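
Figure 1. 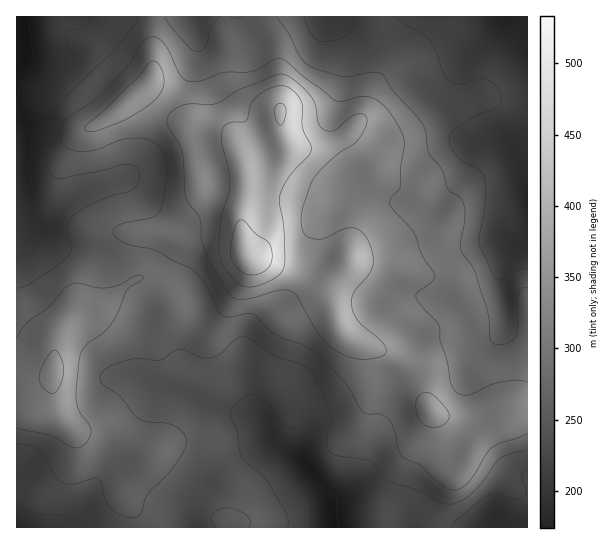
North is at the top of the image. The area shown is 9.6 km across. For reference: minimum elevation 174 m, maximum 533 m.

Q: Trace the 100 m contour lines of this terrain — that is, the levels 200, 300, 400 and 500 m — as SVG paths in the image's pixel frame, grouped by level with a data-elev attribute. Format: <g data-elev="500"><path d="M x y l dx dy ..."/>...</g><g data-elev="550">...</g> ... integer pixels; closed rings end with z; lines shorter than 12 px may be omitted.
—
<g data-elev="200"><path d="M312 527l-1-24-6-18 1-3 19 8 10 7 2 5 0 15 3 10"/><path d="M527 239l-9-32-1-10 1-9 7-14 2-12"/><path d="M527 60l-7-6-11-17-19-10-6-10"/><path d="M31 17l-1 16 4 29-3 8-12 20-2 24"/></g><g data-elev="300"><path d="M248 527l3-5-4-6-9-6-11-2-8 1-6 5-1 7 4 6"/><path d="M17 443l16 4 8 4 5 7 9 19 7 5 12 2 19-6 5 1 3 4 5 19 5 7 7 5 8 3 7 1 5-1 3-4 7-19 19-19 14-20 5-9 0-8-5-8-8-5-8-2-19-1-8-4-19-22-17-12-2-6 2-5 9-7 19-6 11-2 20 2 12-9 6-2 7 1 15 7 12 0 9-4 13-14 8-2 7 2 27 17 26 10 11 9 5 10 12 29 0 8-5 20 1 6 4 5 7 3 32 5 5 4 8 11 6 5 30 10 23 12 11 1 12-5 15-14 19-26 8-4 20-5"/><path d="M527 287l-6 2-4 6 1 32-2 10-5 4-6 3-7 1-5-2-3-5-3-27-12-38-14-24-1-7 5-24-2-15-4-6-10-7-7-20-13-16-3-23-5-9-27-31-9-14-4-4-10-1-28 5-26-8-10-5-8-8-10-22-12-17"/><path d="M139 17l-6 10-19 23-43 41-12 14-10 20-3 22 2 22 3 6 4 3 8 0 66-14 6 2 4 4 0 7-1 6-7 8-26 7-22 11-9 6-5 6-2 6 0 7 4 13-2 8-16 14-23 15-13 4"/><path d="M220 17l-8 9-7 21-7 4-5-1-4-3-18-20-6-10"/><path d="M243 17l-6 1-7-1"/></g><g data-elev="400"><path d="M432 427l7 0 6-3 4-5 0-5-4-7-10-10-5-4-5-1-6 3-2 4-1 12 6 12z"/><path d="M49 393l4 1 4-3 6-16-1-15-3-6-4-4-4 2-4 5-8 18 2 10z"/><path d="M361 359l20-2 4-3 1-3-1-5-4-5-23-20-6-15 0-7 2-6 14-18 4-8 1-10-4-14-7-11-9-4-10 1-20 10-13-1-4-2-3-4-2-14 2-12 11-28 21-22 23-16 8-14 1-5-1-5-4-2-5 0-8 4-14 12-5 1-5-1-7-7-2-17-6-11-17-16-7-4-5-1-7 1-36 15-21 13-8 2-22-1-14 6-5 5-1 7 2 7 10 16 3 8 4 45 3 7 10 12 2 6 0 16 3 8 9 22 16 24 5 5 8 1 12-1 24-8 13 1 6 6 19 33 11 13 16 12z"/><path d="M87 131l11-1 25-9 19-11 12-9 7-8 3-10-1-10-5-10-4-2-4 1-13 17-32 31-18 15-2 4z"/></g><g data-elev="500"><path d="M246 274l11 1 9-5 5-8 1-9-4-11-13-9-10-12-4-1-4 2-2 5-4 18-1 9 6 12z"/><path d="M279 125l3 0 1-2 3-10-1-7-4-3-4 2-3 5 1 8z"/></g>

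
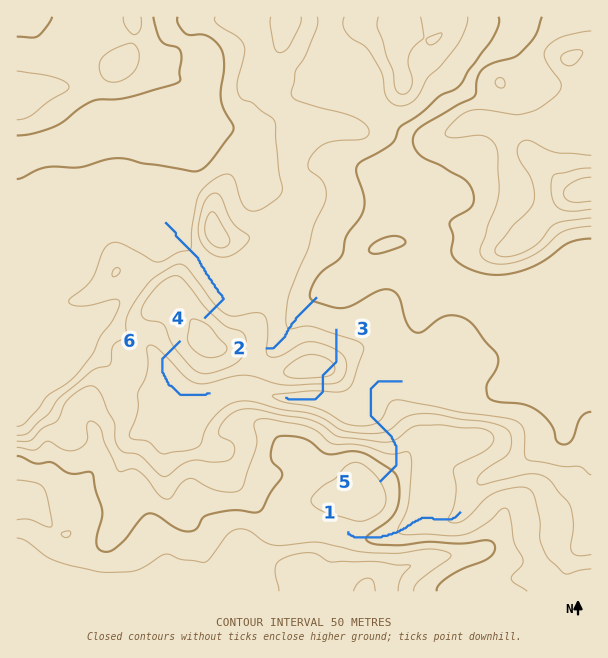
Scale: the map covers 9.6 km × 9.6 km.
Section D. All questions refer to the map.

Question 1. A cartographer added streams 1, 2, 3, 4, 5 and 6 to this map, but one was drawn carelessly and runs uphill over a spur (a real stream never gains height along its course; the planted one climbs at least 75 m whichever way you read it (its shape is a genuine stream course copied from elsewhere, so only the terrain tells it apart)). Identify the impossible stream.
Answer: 3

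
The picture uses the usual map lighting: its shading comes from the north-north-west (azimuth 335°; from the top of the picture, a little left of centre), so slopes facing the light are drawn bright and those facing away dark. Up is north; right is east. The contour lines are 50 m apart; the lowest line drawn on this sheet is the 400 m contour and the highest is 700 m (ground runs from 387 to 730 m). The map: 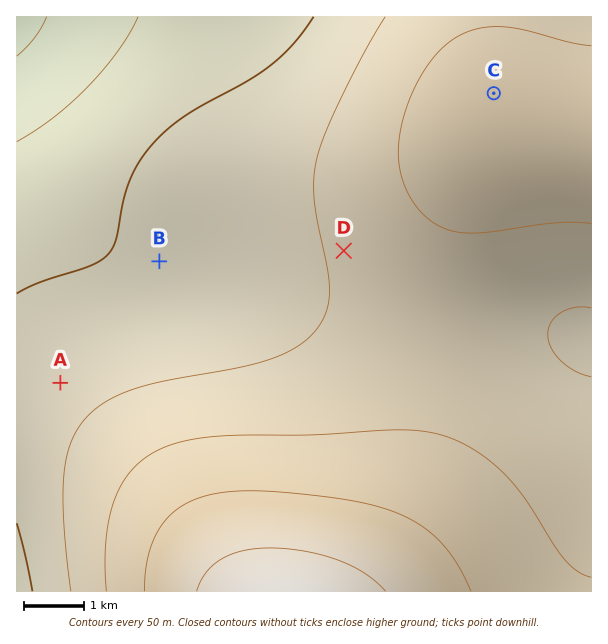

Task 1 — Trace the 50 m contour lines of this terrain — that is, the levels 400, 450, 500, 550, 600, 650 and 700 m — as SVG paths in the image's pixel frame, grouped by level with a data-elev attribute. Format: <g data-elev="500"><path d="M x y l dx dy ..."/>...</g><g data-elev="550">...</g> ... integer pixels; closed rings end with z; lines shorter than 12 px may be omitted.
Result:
<g data-elev="400"><path d="M47 17l-12 21-18 18"/></g><g data-elev="450"><path d="M138 17l-8 16-12 18-31 36-34 31-36 24"/></g><g data-elev="500"><path d="M17 523l9 34 6 34"/><path d="M314 17l-20 26-22 21-24 17-63 35-18 13-15 16-12 16-10 18-6 21-8 40-4 9-6 8-16 9-49 16-24 12"/></g><g data-elev="550"><path d="M591 377l-16-6-14-10-10-13-3-13 3-12 10-11 15-5 15 1"/><path d="M385 17l-21 36-25 49-15 35-8 25-2 20 0 21 13 64 2 20-1 18-6 16-7 11-10 9-11 7-15 8-34 10-78 14-30 8-30 13-20 16-10 12-6 14-5 15-2 18 0 48 7 67"/></g><g data-elev="600"><path d="M591 577l-13-6-12-10-11-14-36-56-16-18-18-16-21-13-23-9-22-4-27-1-78 5-72 0-30 2-33 5-26 11-13 9-11 11-9 14-7 16-5 19-2 21-1 24 1 24"/><path d="M591 46l-18-3-46-12-23-4-24 1-21 8-12 8-10 10-11 13-9 15-13 35-4 18-2 17 3 24 10 23 15 18 9 7 11 5 13 3 17 1 78-10 19-1 18 1"/></g><g data-elev="650"><path d="M471 591l-13-26-15-20-18-17-21-12-26-9-33-7-54-7-40-2-26 1-22 5-18 7-14 11-12 14-8 17-5 21-1 24"/></g><g data-elev="700"><path d="M386 591l-21-18-26-12-33-10-36-3-27 3-21 8-15 13-6 9-4 10"/></g>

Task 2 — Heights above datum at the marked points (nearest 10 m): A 530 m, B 500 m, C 630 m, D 560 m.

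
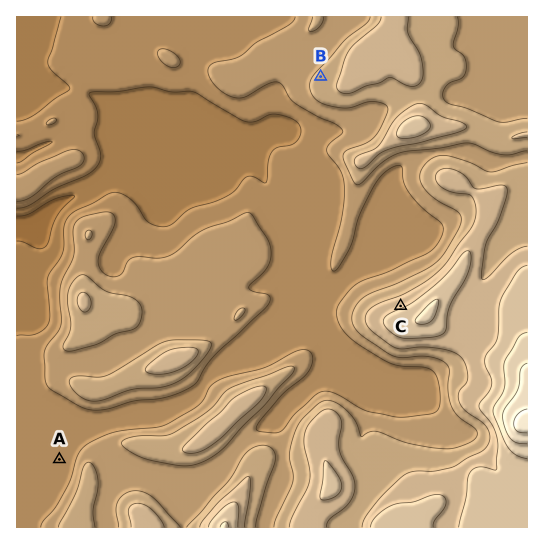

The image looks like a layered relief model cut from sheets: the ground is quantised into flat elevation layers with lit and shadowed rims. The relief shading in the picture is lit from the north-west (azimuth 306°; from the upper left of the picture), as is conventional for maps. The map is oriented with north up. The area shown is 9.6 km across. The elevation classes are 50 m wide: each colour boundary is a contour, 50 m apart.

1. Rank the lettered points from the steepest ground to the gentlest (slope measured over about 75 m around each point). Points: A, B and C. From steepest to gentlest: C B A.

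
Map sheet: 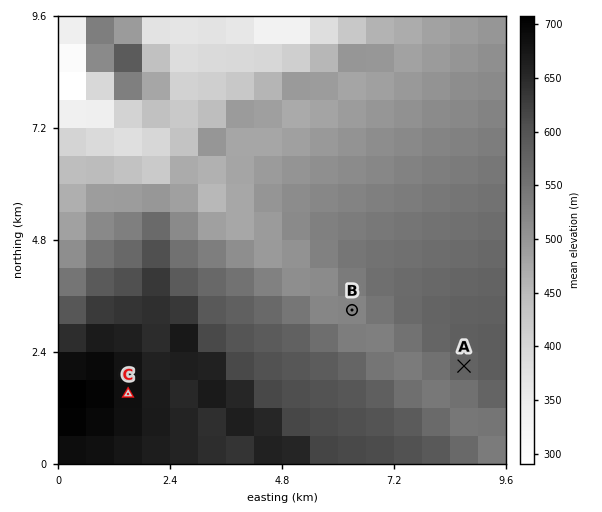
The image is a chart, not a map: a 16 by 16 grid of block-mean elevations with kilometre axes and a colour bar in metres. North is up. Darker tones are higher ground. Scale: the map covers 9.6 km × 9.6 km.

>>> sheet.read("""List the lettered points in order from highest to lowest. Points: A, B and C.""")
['C', 'A', 'B']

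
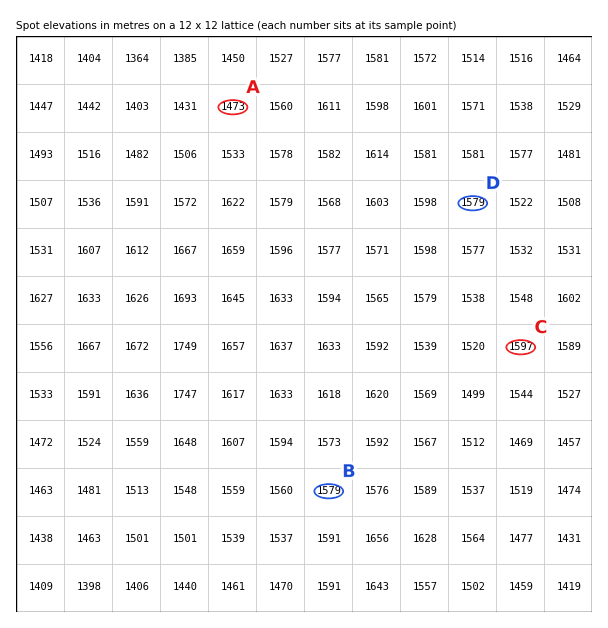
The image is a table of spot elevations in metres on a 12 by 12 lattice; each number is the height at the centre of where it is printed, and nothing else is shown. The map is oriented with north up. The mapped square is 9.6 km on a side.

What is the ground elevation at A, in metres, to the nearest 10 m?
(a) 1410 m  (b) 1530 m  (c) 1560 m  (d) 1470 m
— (d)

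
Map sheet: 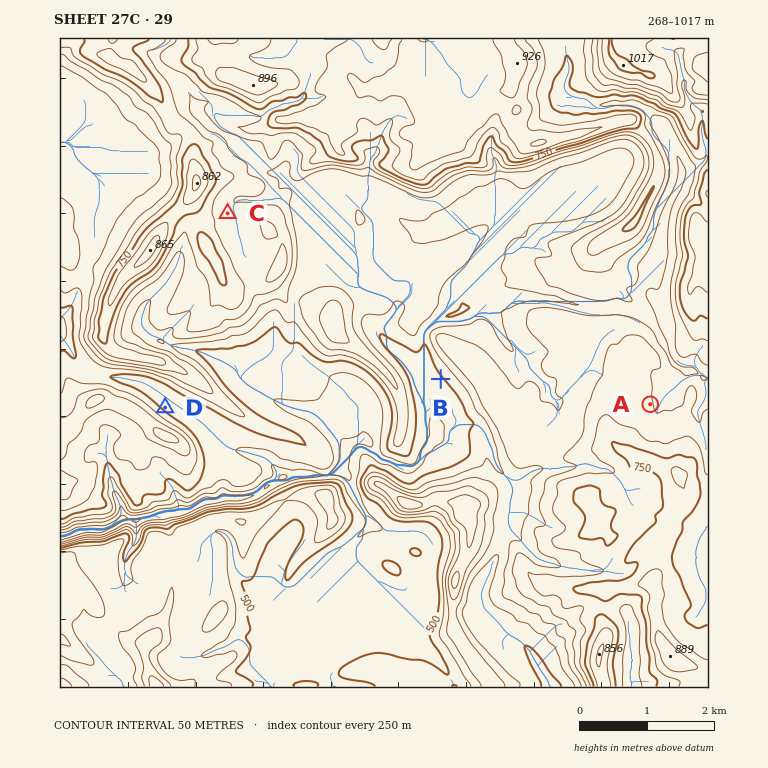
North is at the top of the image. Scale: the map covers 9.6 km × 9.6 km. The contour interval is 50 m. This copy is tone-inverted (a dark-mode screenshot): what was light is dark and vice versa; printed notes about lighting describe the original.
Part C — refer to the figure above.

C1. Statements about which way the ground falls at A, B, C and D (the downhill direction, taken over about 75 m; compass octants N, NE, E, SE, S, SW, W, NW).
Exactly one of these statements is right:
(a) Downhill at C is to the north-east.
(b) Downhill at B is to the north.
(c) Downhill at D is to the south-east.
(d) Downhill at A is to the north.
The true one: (a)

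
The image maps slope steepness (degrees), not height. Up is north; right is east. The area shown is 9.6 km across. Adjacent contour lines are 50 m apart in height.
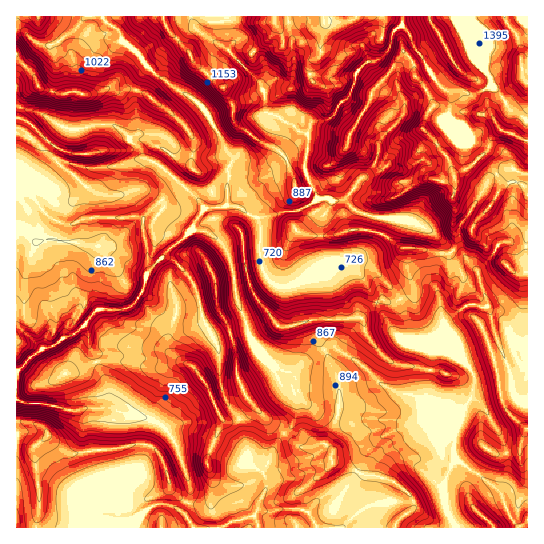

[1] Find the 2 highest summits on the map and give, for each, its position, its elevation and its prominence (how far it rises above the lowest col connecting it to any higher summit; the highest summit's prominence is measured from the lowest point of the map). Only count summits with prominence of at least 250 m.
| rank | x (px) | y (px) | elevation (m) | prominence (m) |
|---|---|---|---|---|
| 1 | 38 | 86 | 1341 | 523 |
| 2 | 202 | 379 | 1128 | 282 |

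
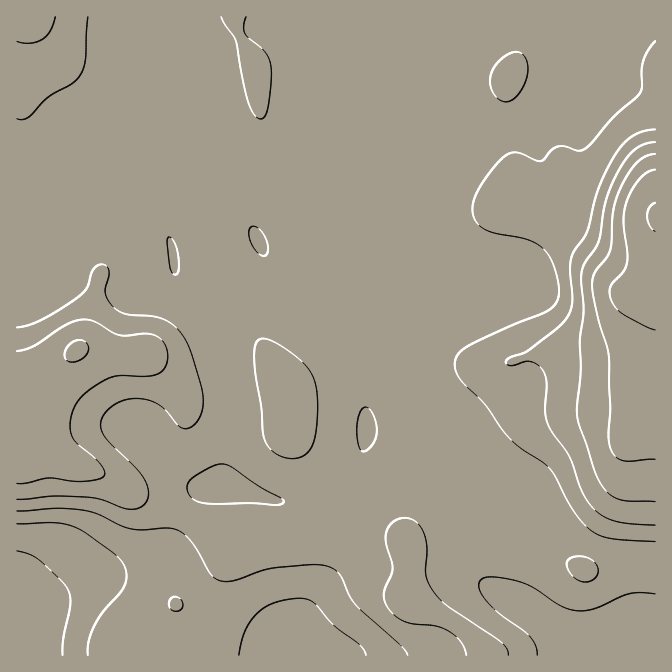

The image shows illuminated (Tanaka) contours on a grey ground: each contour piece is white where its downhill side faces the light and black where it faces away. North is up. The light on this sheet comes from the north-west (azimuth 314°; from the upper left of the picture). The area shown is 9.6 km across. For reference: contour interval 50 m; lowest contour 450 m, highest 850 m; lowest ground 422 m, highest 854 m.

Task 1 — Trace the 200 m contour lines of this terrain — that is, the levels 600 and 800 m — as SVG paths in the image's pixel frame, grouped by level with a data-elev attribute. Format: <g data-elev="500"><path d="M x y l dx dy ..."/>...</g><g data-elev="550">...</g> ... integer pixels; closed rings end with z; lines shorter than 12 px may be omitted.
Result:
<g data-elev="600"><path d="M508 655l-1-7-6-6-51-34-13-12-7-9-4-10 1-32-5-16-5-7-7-3-6-1-8 2-7 7-3 8 0 9 7 24-9 24 0 6 2 7 8 10 11 7 32 4 13 6 11 10 5 13"/><path d="M583 582l7-1 6-4 2-5-1-7-5-5-7-3-8-1-7 2-3 6 1 6 7 8z"/><path d="M17 499l37-3 31 1 17 3 25 9 7 0 6-2 5-3 3-6 1-6-3-9-8-13-28-27-6-8-3-10 2-10 7-7 10-6 12-3 12 0 16 6 7 7 12 14 8 3 7-4 5-6 3-9 1-10-2-13-9-32-5-12-6-9-9-10-10-5-10-3-25-2-12-6-6-6-4-9 1-6 3-14-1-5-3-3-5-1-6 4-7 20-13 12-34 20-12 5-11 2"/><path d="M290 458l8 0 6-3 6-5 4-8 4-29-2-28-6-14-11-12-22-16-9-3-6-1-4 1-2 3-2 15 2 19 5 30 3 30 3 8 6 7 9 5z"/><path d="M17 119l7 0 4-2 19-19 25-14 7-7 4-9 2-8 3-43"/><path d="M500 100l7 2 7-3 6-7 5-9 3-10 0-8-3-8-5-4-6-1-9 4-8 8-5 8-2 6 1 9 4 8z"/><path d="M655 41l-7 9-5 10-1 10 0 17-2 6-26 24-27 30-8 4-14-5-8 1-6 3-7 10-4 1-20-8-10 0-12 9-17 23-5 10-3 10 0 8 3 9 5 5 7 4 37 8 17 8 7 8 5 10 4 18 1 12-4 9-8 7-42 17-41 20-7 8-2 9 2 8 4 7 23 23 24 34 11 10 23 15 8 7 23 41 16 18 8 6 12 4 46 4"/><path d="M221 17l15 25 8 42 6 23 5 9 3 2 4 1 4-4 2-10 3-25 0-15-6-13-20-19-1-6 2-10"/></g><g data-elev="800"><path d="M655 170l-7 2-8 6-7 10-6 12-4 20 4 32 0 11-4 9-11 12-2 8 2 10 8 10 24 13 11 5"/></g>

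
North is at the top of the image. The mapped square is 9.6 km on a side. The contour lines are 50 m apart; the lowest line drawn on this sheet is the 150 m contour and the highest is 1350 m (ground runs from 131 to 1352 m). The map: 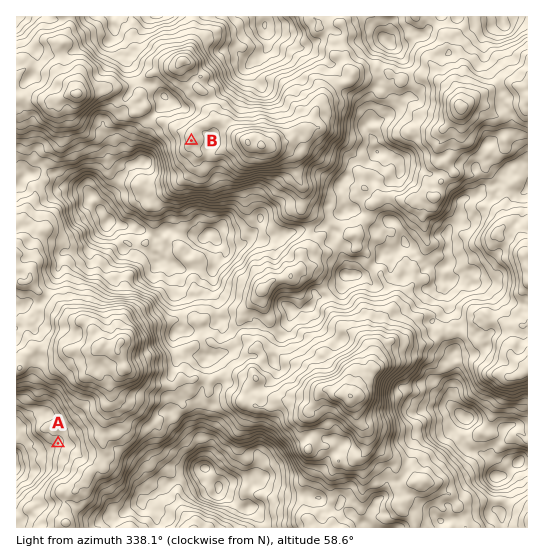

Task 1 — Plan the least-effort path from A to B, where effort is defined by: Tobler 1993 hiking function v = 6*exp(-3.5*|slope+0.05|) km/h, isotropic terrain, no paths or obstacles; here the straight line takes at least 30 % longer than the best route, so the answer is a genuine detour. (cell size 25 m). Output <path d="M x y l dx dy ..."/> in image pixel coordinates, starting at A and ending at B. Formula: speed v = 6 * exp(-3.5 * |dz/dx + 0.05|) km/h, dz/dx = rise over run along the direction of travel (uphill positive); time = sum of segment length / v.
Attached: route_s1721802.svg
<path d="M58 443l4-9 0-8 1-3 0-12-2-5 0-7-3-5-3-3-2-1-10-9-4-8 0-2-1-2 0-15 4-8 1-1 7-15 0-3-3-5 0-3-2-5 0-7 4-8 0-2-6-11 0-16 4-8 0-21 2-3 4-4 2-5 0-11-2-5-2-2-10-5-2-3 0-20 7-13 35-17 6-7 11-5 4-8 1-2 8-4 24 0 6 3 4 0 6-4 14 0 2 1 3 3 5 3 4 0 3 1 1 3 3 2 3 2 2 0"/>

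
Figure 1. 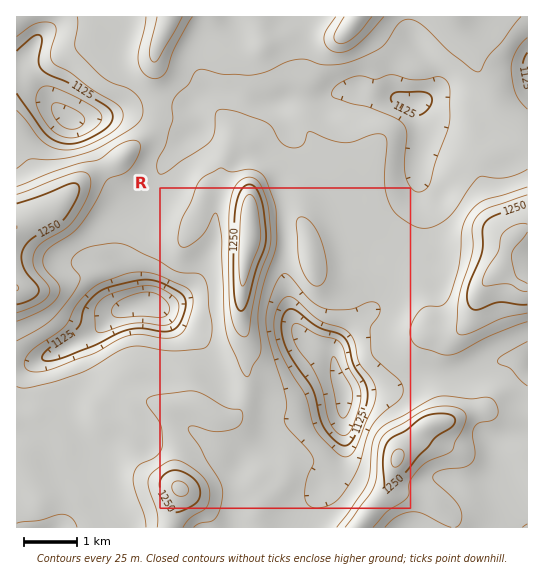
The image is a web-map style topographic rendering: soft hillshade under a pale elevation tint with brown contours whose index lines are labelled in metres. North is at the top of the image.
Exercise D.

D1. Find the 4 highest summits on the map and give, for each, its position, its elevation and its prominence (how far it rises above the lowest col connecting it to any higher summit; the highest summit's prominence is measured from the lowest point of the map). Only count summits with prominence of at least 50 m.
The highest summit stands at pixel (250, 235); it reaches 1295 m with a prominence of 238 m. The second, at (498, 270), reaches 1284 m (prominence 107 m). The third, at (181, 489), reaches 1281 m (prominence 85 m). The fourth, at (397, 458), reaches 1280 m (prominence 99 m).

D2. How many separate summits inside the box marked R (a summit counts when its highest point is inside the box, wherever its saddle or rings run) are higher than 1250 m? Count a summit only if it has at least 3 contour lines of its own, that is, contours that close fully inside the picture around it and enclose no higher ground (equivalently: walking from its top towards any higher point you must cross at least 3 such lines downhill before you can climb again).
1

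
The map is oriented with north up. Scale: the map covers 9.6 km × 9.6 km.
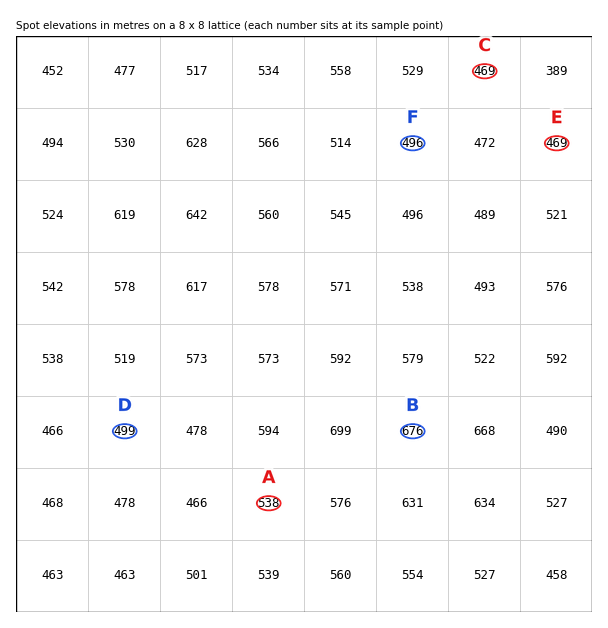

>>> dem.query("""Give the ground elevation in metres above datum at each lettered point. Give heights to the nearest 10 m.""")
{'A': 540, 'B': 680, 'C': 470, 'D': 500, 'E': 470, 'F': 500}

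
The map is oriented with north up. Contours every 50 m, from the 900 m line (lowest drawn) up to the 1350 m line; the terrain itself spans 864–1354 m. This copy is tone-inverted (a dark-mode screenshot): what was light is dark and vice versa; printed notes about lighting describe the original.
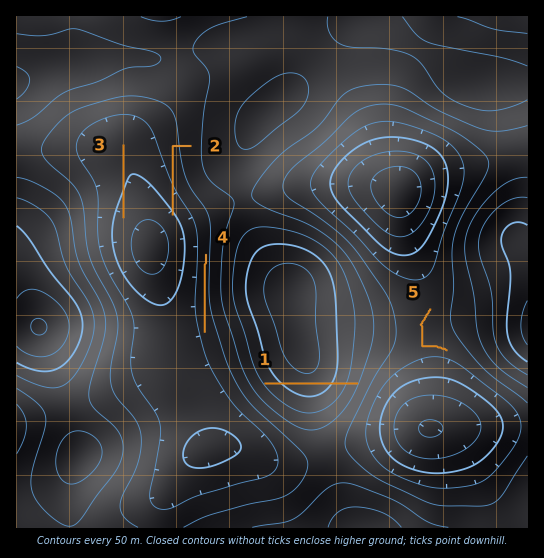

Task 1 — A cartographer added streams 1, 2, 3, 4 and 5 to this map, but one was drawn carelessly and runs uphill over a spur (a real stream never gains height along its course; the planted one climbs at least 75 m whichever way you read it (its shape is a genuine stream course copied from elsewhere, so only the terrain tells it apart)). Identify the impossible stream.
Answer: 1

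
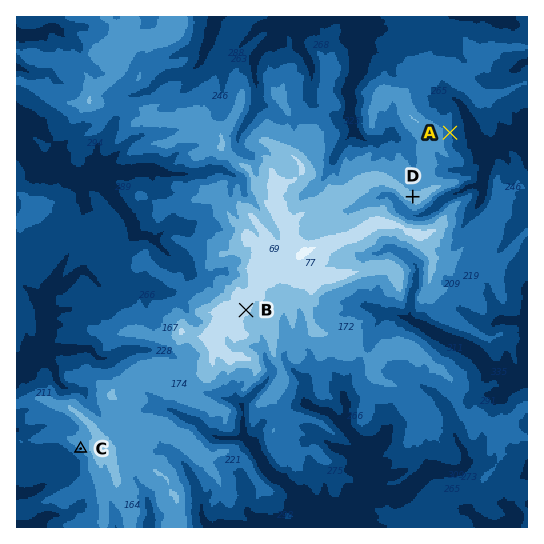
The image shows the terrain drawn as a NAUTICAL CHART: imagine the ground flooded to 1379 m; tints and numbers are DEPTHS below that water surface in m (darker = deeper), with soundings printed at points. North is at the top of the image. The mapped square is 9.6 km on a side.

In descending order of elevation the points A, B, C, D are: B D C A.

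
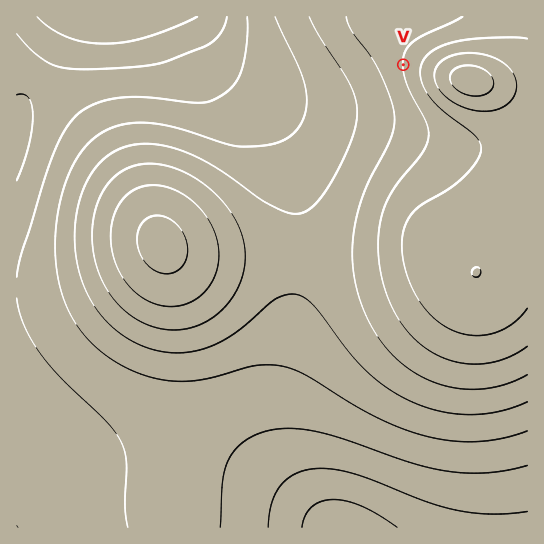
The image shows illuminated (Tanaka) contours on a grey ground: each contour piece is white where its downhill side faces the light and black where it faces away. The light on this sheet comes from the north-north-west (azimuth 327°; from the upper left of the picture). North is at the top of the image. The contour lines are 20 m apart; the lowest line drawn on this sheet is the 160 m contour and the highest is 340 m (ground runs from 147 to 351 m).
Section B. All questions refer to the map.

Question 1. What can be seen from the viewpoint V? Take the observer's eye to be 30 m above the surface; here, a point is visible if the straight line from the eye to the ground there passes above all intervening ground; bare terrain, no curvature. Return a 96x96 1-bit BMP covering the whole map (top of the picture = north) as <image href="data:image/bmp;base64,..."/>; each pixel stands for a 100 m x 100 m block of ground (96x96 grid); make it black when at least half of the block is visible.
<image width="96" height="96" href="data:image/bmp;base64,Qk2+BAAAAAAAAD4AAAAoAAAAYAAAAGAAAAABAAEAAAAAAIAEAAATCwAAEwsAAAIAAAAAAAAA////AAAAAAAAAP////wAAAAAAAAAAH////wAAAAAAAAAAD////wAAAAAAAAAAB////wAAAAAAAAAAB////wAAAAAAAAAAA////gAAAAAAAAAAAf///gAAAAAAAAAAAP///gAAAAAAAAAAAH///gAAAAAAAAAAAD///gAAAAAAAAAAAB///gAAAAAAAAAAAA///gAAAAAAAAAAAAf//gAAAAAAAAAAAAP//gAAAAAAAAAAAAH//gAAAAAAAAAAAAB//AAAAAAAAAAAAAA//AAAAAAAAAAAAAAf/AAAAAAAAAAAAAAH/AAAAAAAAAAAAAAD+AAAAAAAAAAAAAAB+AAAAAAAAAAAAAAAcAAAAAAAAAAAAAAAAAAAAAAAAAAAAAAAAAAAAAAAAAAAAAAAAAAAAAAAAAAAAAAAAAAAAAAAAAAAAAAAAAAAAAAAAAAAAAAAAAAAAAAAAAAAAAAAAAAAAAAAAAAAAAAAAAAAAAAAAAAAAAAAAAAAAAAAAAAAAAAAAAAAAAAAAAAAAAAAAAAAAAAAAAAAAAAAAAAAAAAAAAAAAAAAAAAAAAAAAAAAAAAAAAAAAAAAAAAAAAAAA8AAAAAAAAAAAAAAD/wAAAAAAAAAAAAAP/8AAAAAAAAAAAAAf/+AAAAAAAAAAAAA///gAAAAAAAAAAAB///wAAAAAAAAAAAD///4AAAAAAAAAAAH///8AAAAAAAAAAAP///+AAAAAAAAAAAf////AAAAAAAAAAA/////gAAAAAAAAAB/////wAAAAAAAAAD/////wAAeAAAAAAH/////4AD/gAAAAAH/////8AP/wAAAAAP//////A//4AAAAAf/////////8AAAAAf/////////+AAAAA//////////+AAAAA///////////AAAAB///////////AAAAD///////////gAAAD///////////gAAAH///////////gAAAH///////////gAAAP///////////wAAAP///////////wAAAf///////////wAAAf///////////wAAA////////////wAAA////////////gAAB////////////AAAB///////////+AAAD///////////8AAAD///////////4AAAH///////////gAAAH///////////AAAAP//////////+AAAAf//////////8AAAA///////////wAAAD///////////gAAAP///////////AACA////////////AADB////////////AADn////////////AAD/////////////gAD/////////////wAD/////////////4AD/////////////4AD/////////////4AD/////////////4AD/////////////4AD/////////////wAD/////////////wAD/////////////gAD/////////////wAD/////+B//////4AD/////4A///////AD/////wA///////8D/////gAf///////w="/>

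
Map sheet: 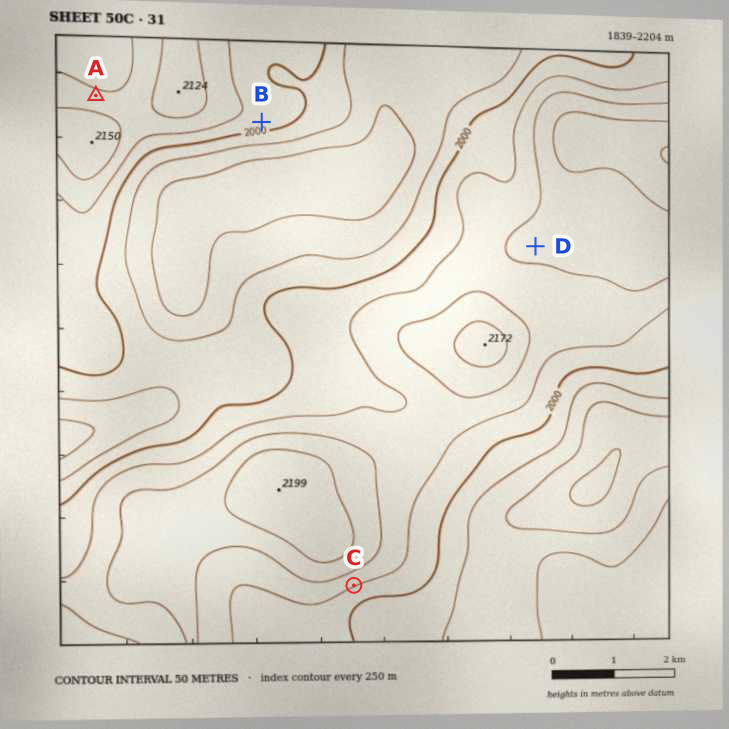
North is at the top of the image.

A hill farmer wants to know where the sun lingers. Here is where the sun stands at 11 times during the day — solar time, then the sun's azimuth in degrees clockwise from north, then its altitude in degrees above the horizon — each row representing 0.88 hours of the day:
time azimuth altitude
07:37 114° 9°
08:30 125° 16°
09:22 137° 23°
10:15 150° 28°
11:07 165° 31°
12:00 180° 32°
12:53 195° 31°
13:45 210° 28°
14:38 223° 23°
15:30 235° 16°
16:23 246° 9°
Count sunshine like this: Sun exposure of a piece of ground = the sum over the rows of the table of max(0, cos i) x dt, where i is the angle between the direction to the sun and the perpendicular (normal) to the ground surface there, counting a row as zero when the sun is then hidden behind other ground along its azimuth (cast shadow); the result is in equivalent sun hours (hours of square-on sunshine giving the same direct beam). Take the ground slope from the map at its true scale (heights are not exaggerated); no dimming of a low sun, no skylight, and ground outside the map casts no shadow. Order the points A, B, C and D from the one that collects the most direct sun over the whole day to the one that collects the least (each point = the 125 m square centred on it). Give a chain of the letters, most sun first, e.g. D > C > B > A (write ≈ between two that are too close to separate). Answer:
C > B > D > A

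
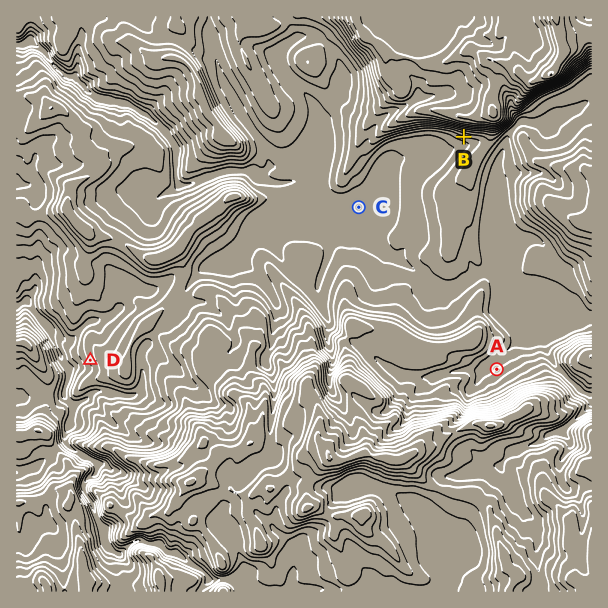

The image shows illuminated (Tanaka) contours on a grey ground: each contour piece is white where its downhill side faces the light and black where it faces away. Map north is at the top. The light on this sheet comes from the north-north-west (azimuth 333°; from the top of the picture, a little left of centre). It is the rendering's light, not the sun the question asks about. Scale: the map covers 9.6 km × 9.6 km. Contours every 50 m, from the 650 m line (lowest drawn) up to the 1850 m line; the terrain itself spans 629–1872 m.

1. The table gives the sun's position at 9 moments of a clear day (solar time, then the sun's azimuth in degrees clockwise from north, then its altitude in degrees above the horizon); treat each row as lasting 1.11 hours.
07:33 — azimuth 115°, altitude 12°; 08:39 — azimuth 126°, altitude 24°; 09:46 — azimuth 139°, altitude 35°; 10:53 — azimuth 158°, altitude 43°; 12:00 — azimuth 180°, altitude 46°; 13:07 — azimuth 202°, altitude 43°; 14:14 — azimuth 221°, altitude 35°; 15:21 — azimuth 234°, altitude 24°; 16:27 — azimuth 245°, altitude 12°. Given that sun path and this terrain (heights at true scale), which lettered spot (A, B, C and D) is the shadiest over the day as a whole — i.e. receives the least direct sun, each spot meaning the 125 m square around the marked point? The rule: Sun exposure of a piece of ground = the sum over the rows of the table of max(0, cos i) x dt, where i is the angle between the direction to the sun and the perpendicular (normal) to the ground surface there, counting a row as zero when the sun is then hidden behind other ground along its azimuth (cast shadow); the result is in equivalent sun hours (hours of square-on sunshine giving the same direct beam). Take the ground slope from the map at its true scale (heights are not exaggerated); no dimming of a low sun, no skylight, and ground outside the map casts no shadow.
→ A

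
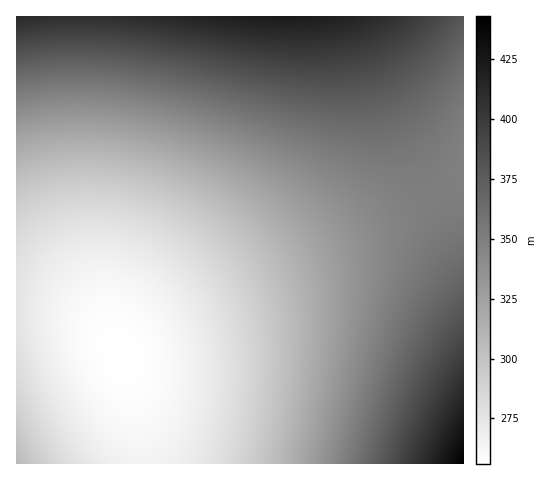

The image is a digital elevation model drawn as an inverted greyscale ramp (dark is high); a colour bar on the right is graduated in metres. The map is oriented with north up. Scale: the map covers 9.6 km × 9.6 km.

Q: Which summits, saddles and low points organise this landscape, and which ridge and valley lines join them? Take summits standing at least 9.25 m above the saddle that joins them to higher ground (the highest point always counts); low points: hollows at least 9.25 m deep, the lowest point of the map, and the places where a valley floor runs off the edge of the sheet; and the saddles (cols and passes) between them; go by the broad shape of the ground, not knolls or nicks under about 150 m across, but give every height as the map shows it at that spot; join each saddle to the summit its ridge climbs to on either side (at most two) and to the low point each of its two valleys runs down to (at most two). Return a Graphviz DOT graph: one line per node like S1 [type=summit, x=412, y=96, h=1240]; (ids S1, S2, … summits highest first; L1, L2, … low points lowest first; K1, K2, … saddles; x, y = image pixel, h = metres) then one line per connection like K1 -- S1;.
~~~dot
graph terrain {
  S1 [type=summit, x=463, y=463, h=443];
  S2 [type=summit, x=278, y=17, h=423];
  S3 [type=summit, x=17, y=463, h=307];
  L1 [type=low, x=120, y=354, h=256];
  K1 [type=saddle, x=433, y=193, h=350];
  K2 [type=saddle, x=17, y=305, h=276];
  K1 -- S1;
  K1 -- S2;
  K1 -- L1;
  K2 -- S2;
  K2 -- S3;
  K2 -- L1;
}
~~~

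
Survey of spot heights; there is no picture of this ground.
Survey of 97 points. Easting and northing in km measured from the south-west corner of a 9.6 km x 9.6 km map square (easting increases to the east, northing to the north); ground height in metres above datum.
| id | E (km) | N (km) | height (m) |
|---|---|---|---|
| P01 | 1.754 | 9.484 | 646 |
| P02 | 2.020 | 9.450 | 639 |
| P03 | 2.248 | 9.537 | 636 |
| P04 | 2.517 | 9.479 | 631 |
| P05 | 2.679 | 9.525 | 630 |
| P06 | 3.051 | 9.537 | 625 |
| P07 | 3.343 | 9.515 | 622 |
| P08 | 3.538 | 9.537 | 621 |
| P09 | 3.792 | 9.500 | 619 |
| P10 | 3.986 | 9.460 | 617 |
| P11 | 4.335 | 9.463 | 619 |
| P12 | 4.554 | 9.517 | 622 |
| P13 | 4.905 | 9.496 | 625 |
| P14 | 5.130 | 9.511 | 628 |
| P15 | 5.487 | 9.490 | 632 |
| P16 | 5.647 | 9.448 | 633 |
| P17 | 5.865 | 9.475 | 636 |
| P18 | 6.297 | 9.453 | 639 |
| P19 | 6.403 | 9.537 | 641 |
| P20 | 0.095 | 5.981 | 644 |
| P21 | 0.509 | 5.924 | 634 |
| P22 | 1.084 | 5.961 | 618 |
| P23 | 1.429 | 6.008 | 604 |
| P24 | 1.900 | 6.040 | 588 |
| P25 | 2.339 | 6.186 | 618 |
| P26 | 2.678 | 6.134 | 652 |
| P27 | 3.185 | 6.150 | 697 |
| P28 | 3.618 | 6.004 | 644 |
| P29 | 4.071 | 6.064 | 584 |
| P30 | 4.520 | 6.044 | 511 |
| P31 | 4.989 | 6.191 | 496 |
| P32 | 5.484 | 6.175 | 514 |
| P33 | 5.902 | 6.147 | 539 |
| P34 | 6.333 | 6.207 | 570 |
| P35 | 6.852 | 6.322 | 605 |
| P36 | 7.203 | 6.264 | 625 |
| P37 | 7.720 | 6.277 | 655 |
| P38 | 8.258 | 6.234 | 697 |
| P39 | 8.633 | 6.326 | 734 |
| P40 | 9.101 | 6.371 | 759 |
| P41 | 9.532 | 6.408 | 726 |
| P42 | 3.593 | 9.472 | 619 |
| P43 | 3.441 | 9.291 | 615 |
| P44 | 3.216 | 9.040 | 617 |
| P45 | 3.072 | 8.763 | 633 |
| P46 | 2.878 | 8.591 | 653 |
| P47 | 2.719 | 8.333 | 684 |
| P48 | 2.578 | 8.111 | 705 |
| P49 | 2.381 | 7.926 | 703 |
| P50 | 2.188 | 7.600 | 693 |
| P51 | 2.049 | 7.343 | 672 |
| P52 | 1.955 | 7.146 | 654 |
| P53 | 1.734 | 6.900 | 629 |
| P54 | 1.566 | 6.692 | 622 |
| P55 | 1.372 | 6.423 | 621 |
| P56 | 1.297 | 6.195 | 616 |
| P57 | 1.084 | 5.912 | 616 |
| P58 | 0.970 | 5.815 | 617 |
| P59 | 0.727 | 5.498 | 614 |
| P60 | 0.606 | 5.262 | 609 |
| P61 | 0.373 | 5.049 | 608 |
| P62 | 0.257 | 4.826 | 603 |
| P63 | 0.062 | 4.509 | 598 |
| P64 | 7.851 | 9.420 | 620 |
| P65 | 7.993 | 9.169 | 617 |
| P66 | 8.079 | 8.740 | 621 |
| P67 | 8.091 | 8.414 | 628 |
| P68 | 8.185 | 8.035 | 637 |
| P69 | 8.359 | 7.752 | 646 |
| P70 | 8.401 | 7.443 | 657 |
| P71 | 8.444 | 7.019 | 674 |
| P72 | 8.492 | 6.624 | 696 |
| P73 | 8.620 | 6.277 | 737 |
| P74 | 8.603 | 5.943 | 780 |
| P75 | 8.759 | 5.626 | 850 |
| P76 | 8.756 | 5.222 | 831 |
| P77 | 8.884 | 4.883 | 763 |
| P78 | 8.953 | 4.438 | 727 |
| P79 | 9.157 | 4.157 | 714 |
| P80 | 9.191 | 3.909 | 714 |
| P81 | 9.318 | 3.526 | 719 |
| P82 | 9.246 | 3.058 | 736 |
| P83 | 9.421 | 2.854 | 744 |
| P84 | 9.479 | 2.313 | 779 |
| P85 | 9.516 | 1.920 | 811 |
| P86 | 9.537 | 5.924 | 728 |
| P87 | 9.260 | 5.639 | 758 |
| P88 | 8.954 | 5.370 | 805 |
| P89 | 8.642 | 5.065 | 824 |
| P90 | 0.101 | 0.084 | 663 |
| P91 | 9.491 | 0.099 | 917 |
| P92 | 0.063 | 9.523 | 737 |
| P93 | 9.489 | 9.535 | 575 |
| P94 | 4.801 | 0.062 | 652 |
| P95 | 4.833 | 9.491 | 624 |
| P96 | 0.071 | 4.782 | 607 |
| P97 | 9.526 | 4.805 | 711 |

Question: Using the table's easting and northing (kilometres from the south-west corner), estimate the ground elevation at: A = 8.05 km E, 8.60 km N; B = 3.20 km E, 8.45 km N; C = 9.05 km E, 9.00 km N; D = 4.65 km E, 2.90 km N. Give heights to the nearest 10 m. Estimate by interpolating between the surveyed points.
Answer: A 620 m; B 660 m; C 590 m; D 550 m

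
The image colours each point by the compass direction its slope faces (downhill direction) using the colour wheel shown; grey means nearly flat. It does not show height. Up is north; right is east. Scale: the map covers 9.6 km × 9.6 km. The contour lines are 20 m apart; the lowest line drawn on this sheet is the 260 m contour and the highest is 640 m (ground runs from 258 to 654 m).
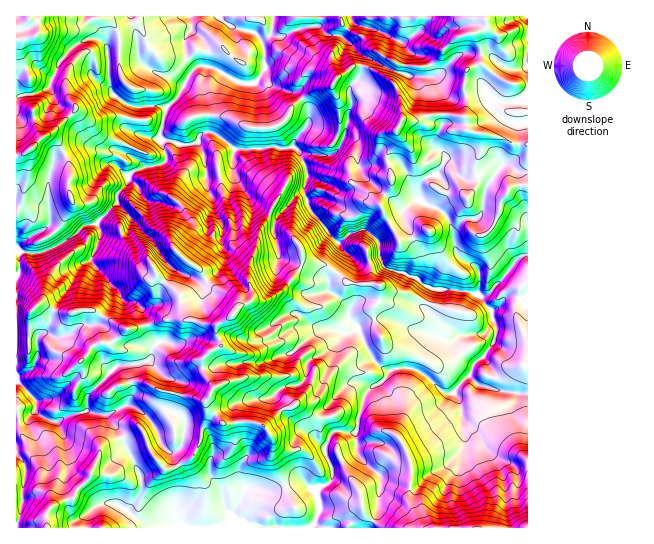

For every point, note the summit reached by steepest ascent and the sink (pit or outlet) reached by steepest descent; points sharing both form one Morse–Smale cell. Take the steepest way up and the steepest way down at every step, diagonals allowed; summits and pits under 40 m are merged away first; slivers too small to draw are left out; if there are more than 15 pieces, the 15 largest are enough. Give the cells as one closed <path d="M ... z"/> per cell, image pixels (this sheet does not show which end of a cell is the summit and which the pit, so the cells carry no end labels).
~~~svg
<path d="M211 132l-9 1-5 10-10 2-25-5-1 5 6 14-8 6-14 2-16 8-2 10-10 9 0 8-20 22-12 1-10 10-28 16-8 2-20 0 1 14-4 8 0 106 20 20 0 10 15 10 8 0 8-5 19-5 20 4 3 3 10 12 22 48-1 19-12 14 9 8 13 6 19 0 5 3 136 0 9-15-3-23 3-3 7-2 6-6 0-12-7-13 0-8 6-12 4-3 21 0 9-37 9-9 5-1 10-13-7-3-9-9-17-33-7-7 0-10-4-6-17-13 1-9 15-19 3-8-35-41-8-22-9 5-16 17-21-8-10-8-13-22 0-25-10-10z"/><path d="M485 16l-134 0 1 7-10 13-15-1-8-8-13 0-25 10-11-2-9 6 3 5 1 21-2 7 5 8 17 9 12 1 11 15 1 12-2 7 8 2 26 14-2 7-8 6-31-2 7 16-3 24 4 13 20 27 11 10 11-10 15-4 12 10 3 19 6 10 29 9 7 7 11 5 21 0 25 7 8-1 14-14 16-22 11-5 0-109-14-1-17-8-19-3-13-4 0-54 4-7 12-5 0-14-6-16 12-6z"/><path d="M365 229l-15 4-11 10 8 14-18 24-1 9 14 10 7 9 0 10 7 7 17 33 16 14-10 11-5 1-9 9-9 37-21 0-4 3-6 12 0 8 7 13 0 12-6 6-7 2-3 3 3 23-8 14 216 1 1-273-9 2-18 24-16 15-31-7-21 0-11-5-7-7-29-9-6-10-3-19z"/><path d="M350 16l-263 0 0 2 13 15 1 6 6 7 2 39 3 8 17 12 14 2 0 27 4 3-6 4-6 17 8 9 16-2 8-6-6-14 1-5 25 5 10-2 5-10 13 0 20 17-2 21 15 26 10 8 21 8 16-17 9-6 3-21-7-16 31 2 8-6 2-7-26-14-8-2 2-7-1-12-11-15-12-1-17-9-5-8 2-7-1-21-3-5 9-6 11 2 25-10 13 0 8 8 15 1 10-13z"/><path d="M98 39l-13 1-15 9-11 14-10 25-16 7-17 2 0 153 3 2 20 1 8-2 28-16 10-10 12-1 20-22 0-8 10-9 1-10 16-8-9-9 6-17 6-4-4-3 0-27-14-2-17-12-3-8-2-39z"/><path d="M35 409l-5 6-12 0-2 2 0 37 7 7 2 6-2 35-3 15-4 6 1 5 156-1-4-2-19 0-13-6-9-8 12-14 1-19-22-48-13-15-20-4-19 5-8 5-8 0-10-5z"/><path d="M527 16l-41 0 1 11-12 6 6 16 0 14-12 5-4 7-1 15 3 7 0 12-3 8 3 14 30 5 17 8 14-1z"/><path d="M86 16l-70 1 1 79 16-1 16-7 10-25 12-15 18-9 12 0-1-6z"/><path d="M17 381l-1 34 14 0 6-6 0-8z"/><path d="M17 455l0 68 4-13 2-24 2-9-1-14z"/>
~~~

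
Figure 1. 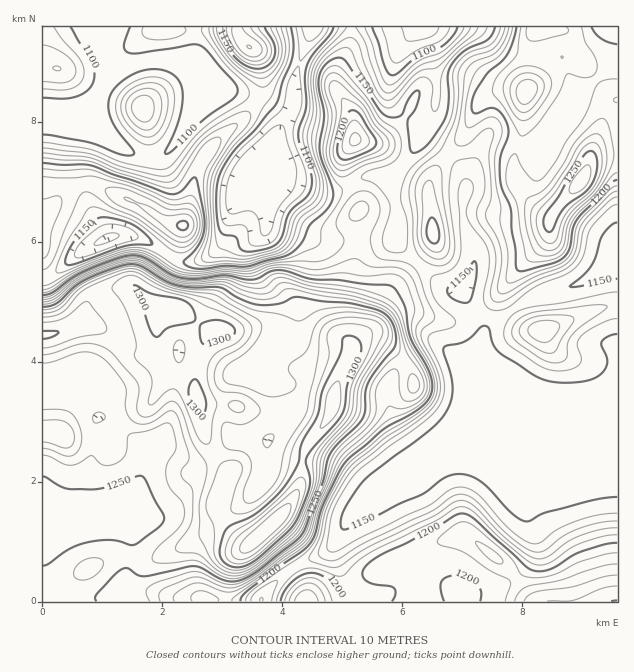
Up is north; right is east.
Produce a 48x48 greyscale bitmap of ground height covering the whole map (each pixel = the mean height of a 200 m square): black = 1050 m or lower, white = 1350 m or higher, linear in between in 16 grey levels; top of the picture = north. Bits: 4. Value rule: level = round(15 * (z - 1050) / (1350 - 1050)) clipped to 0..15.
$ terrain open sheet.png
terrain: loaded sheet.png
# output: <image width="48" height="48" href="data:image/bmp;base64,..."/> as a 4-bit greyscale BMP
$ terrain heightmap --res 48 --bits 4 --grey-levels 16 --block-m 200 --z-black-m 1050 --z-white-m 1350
<image width="48" height="48" href="data:image/bmp;base64,Qk32BAAAAAAAAHYAAAAoAAAAMAAAADAAAAABAAQAAAAAAIAEAAATCwAAEwsAABAAAAAAAAAAAAAAABEREQAiIiIAMzMzAERERABVVVUAZmZmAHd3dwCIiIgAmZmZAKqqqgC7u7sAzMzMAN3d3QDu7u4A////AKqqqqqpmIiIh2eJmId3eIiHd3iImZmaqqqqqqqpmZmamHd4iHd3iIiHd4iIiZmZmaqruqqqqpq7y5d3d3d4iIiIiIiIiIiJmaqquqqru7vN3bmHZmZ3iIiIiIiId3eIiKqqqqqqu7vN7tyodlZnd4iIiIiHZmd3iKqqqqqqq7zN7u3KhlVWZ3eIiIhmVWZnd6qqqqqqqrzM3e7bllVVVmd4iHZlVVVmZqqqqqqqqrzMzN7sp1VVVVZnd3ZVVVVVVaqqqqqqqrzMy83tuGVVVVVWZmVVVVVVVaqqqqqqq7zMy7zdyXVVVVVVZVVVVVVVVaqqqqqqu7vMy7vNyoZVVVVVVVVVVVVVVaq6q6qqu7vMy7vNypdlVVVVVVVVVVVVVbu7u7qqq7zMy7vMy5h2VVVVVVVVVVVVVczLu7qqq8zLu7u83LmHZlVVVVVVVVVVVcy7u7u6q8zLu7u83cuph2VVVVVVVVVVVbu7u7vLu8zMzLu7zdypiHZVVVVVVVVVVbu7u7vMvN3MzLu7zdy5mZhlVVVVVVVVVbu7u7vMzNzLu7u7zdy5mZl2VVVVVVVVVbu7u7vMzMy7u7u7vN26mZl2VVVVVVVVVbu7u7zMzMy7u7u7vN3LmZl1VVVVVWZVVbu7u8zMzMzLu7u7vM3LqphlVVVVZmZlVczLzMzMzMzMy7u7vM3MuodVVVVWZ3ZlVczMzMzNzM3dy7u7vMzMuoZlVVVmd3dlVczMzMzN3dzMy7u6u8zLuXdmVVVWd3dmZavMzMzd3czLuqqqqruqmHdlVVZlZmZmZom8zMzdzMu6qZmqqZmYiHZlVVZmVVVVZmebvMzLqZmZiImZiIiHd3ZVVVZ3ZlVVVWZomru5dmZnZniHd3d3d2ZmVVZ3d2ZVVWVVZ4mHZVRERFVmZmZmZmZmZVZ4iIdlVXZURVZlZlQzMiNFVmZmZWZ3ZVZ4iZh1VXZVRERWZ3UzIiI1VmZmVWeHZWZ4ial2VXZlVVVnd3UyIhI0VWZmZWeHZWd4mql2VXZmVWZ3d3UyEhIjRWZ2ZWd3Zmd4mqqHZXdmZnd2ZmUxEREiNFZmZWd2ZWd4maqpdmZmZmZVVVQxERESNFZmVWd2ZWeIiJq6h2ZmZVRERFQyERESNGZlVWZ2ZmeIiImrmFVVVDMzNFVCERESNXdmZVZmZmeIiImqqURDMyMzM0VDIRESRniHdlVmZmeIiIiaqTMyIiMzMjRUMhEjRniIdlVWd2d4iIiJmSIiIjREMiNEQyEjRXiHZVVVZ3d4iIiImCIiIjRUMyIzQzIiNWiGVVVVZ3eJmIiIiCIiIzRUMyIjMzIiNXd1RFVVZ4iJmYiIiDMzIjREMyIiMzMiRndlRFVVZ4iZqYiIiEQzIiMzMiIiNEMiRmZUM0VFZ3iJmYiIiERDIiIiIiIjRVQyNWVEMjREZneImIiIiEQzIiIiIiI0ZmUyNFVDIiM0Vmd4iIiIiDMyIiMzMzNFd2UyI0RDIiIiNFZ4iIiIiDMyIiMzMzNGdlQyEjQzIhESNEVomZmIdw=="/>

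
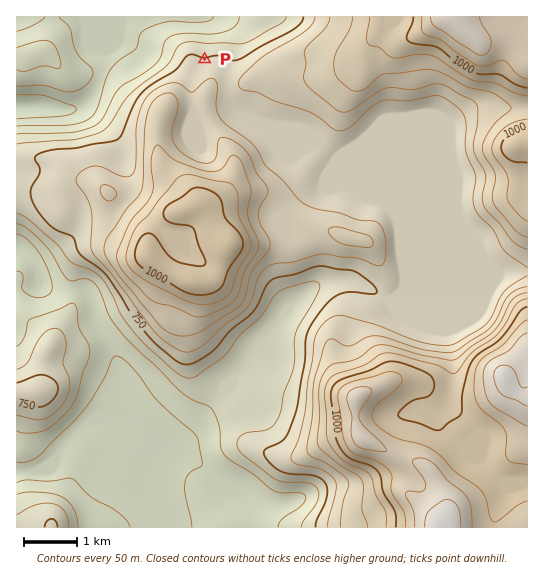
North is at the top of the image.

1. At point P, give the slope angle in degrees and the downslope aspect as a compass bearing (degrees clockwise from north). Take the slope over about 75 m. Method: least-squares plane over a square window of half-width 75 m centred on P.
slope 7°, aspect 354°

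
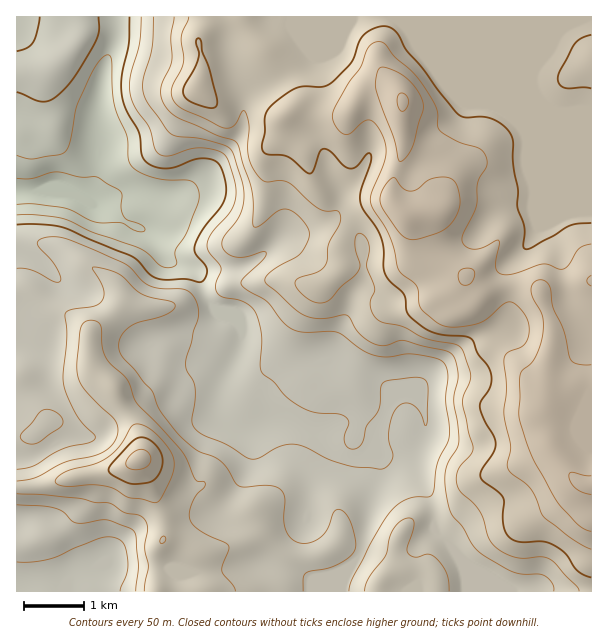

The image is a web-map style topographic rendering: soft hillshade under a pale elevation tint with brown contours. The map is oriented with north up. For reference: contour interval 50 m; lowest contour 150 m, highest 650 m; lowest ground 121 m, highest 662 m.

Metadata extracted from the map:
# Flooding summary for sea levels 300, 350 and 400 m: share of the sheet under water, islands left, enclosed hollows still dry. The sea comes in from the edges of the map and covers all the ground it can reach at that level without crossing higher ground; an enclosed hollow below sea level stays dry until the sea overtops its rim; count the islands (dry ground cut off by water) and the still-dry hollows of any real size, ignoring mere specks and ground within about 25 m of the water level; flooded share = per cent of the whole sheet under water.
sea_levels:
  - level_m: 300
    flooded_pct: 19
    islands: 0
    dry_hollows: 0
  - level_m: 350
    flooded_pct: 36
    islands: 0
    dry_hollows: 0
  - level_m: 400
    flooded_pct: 49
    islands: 0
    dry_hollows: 0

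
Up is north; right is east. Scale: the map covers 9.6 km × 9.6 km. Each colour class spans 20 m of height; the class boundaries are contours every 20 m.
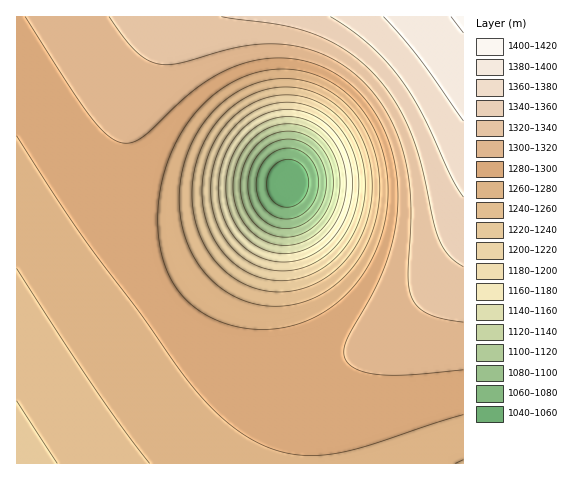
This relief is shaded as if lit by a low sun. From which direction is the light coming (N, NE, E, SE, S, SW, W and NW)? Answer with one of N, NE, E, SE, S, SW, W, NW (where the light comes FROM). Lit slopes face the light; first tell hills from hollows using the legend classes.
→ W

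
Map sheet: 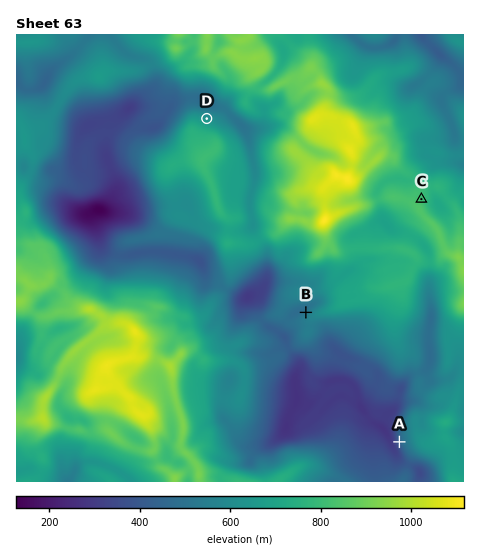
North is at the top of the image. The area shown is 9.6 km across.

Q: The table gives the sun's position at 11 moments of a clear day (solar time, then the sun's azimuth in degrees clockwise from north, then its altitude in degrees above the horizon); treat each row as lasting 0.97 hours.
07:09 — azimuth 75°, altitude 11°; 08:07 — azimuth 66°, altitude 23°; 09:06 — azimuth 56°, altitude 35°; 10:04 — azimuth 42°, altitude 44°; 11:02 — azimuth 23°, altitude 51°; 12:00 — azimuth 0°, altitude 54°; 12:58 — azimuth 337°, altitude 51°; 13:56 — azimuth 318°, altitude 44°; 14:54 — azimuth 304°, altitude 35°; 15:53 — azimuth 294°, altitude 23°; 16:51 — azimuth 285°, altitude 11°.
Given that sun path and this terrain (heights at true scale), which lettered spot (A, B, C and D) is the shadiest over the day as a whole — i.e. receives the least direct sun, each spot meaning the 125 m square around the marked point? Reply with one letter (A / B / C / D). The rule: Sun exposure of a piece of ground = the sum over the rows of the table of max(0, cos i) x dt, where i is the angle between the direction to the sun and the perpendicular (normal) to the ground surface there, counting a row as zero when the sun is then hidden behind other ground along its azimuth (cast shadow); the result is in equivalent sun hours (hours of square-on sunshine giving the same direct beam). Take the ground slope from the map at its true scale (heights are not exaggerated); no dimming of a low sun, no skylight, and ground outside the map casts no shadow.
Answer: A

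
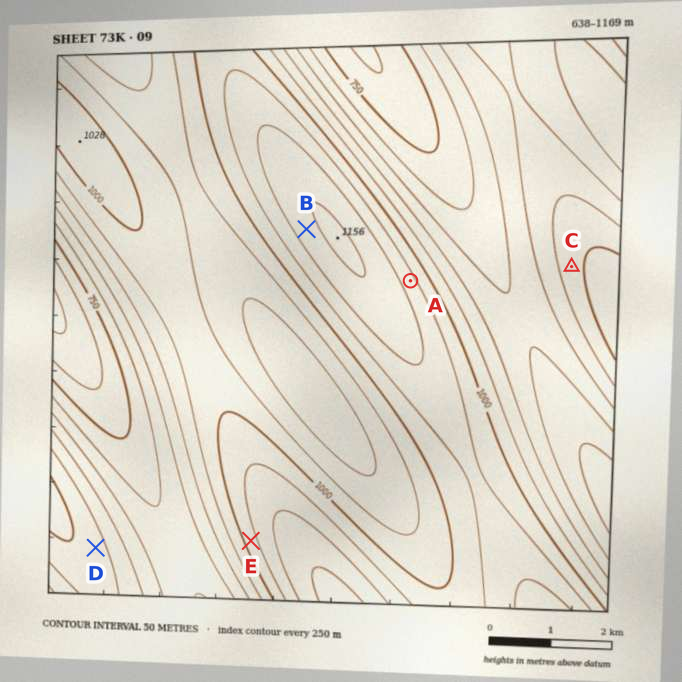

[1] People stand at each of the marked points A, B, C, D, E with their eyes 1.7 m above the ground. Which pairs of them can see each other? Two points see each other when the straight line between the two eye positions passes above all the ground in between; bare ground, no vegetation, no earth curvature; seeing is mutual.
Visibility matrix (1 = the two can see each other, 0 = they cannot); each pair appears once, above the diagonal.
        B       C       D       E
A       0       1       0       0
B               0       1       0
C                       0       0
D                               1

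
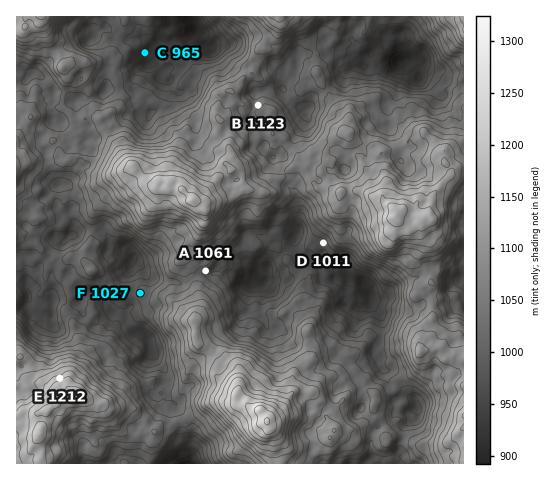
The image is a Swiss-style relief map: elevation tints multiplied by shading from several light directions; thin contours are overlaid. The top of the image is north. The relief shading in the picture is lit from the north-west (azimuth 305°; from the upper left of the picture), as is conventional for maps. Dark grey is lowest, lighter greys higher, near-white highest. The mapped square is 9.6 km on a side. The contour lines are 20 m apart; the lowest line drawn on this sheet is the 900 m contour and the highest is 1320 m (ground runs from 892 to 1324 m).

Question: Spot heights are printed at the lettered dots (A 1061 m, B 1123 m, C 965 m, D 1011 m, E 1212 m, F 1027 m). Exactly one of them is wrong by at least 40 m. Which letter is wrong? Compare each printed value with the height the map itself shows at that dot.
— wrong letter B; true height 1073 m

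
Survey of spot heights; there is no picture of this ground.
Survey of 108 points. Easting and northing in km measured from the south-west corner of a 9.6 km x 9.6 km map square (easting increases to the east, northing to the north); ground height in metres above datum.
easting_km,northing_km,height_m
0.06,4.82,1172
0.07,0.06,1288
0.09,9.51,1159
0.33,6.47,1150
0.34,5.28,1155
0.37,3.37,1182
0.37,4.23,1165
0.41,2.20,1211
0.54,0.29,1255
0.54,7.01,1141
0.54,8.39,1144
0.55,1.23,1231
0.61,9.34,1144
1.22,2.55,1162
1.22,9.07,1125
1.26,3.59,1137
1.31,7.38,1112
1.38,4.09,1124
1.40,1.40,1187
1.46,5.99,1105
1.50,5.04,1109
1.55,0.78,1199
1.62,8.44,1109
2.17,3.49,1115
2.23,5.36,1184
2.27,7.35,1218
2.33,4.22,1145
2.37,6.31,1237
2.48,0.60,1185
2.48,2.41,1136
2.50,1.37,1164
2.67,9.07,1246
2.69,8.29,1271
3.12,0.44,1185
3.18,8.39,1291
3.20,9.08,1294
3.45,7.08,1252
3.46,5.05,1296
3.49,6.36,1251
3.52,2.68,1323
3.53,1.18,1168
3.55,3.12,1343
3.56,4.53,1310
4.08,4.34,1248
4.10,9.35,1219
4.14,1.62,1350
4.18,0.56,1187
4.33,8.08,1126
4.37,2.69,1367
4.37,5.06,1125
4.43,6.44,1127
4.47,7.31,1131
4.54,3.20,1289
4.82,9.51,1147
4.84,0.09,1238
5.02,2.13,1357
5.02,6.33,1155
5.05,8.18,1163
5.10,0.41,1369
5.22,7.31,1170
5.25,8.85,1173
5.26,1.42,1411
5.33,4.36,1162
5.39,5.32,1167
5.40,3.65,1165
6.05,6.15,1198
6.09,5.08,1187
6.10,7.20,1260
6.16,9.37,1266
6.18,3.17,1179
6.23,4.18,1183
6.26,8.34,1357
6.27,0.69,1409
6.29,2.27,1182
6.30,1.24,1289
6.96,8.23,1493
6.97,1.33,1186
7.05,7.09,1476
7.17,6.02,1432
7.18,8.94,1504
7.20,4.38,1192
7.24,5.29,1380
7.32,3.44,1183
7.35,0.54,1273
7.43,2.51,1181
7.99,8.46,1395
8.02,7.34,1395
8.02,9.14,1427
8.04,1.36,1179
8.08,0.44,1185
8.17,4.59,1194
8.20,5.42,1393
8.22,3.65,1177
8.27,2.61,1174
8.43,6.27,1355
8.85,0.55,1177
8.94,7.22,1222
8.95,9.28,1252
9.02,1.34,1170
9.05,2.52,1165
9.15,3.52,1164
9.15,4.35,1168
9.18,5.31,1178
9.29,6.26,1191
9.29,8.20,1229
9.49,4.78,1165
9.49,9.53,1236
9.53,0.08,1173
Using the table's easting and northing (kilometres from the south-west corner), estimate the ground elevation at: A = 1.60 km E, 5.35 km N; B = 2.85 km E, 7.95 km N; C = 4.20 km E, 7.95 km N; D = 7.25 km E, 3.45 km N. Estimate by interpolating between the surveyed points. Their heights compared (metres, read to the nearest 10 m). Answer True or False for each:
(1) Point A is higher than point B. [False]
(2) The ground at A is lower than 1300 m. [True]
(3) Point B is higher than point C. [True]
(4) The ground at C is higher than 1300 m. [False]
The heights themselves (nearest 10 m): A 1100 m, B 1290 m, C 1120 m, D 1180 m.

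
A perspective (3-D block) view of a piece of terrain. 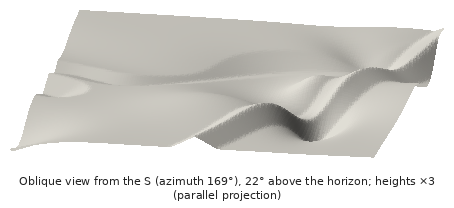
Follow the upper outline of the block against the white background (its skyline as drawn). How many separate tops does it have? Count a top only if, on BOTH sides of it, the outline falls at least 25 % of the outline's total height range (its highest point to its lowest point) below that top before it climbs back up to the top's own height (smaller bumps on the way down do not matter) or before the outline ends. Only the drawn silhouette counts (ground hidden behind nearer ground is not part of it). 0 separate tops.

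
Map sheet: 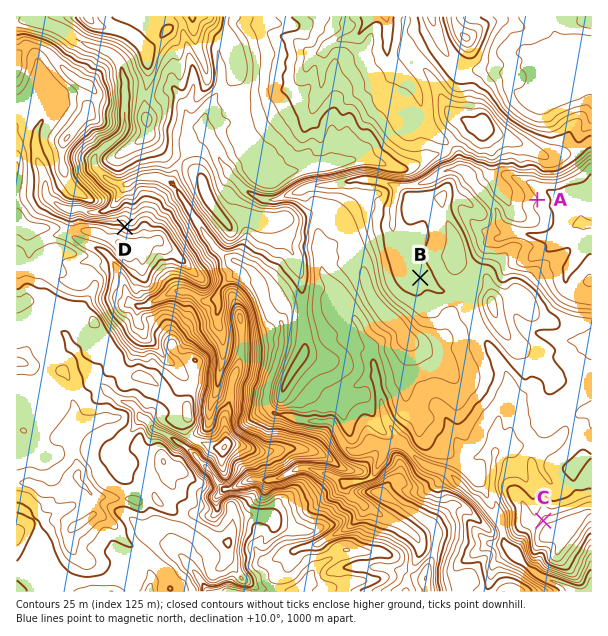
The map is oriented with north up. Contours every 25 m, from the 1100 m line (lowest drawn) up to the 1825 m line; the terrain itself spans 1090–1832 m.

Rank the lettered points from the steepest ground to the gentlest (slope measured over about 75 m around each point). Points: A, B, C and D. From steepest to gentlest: D C A B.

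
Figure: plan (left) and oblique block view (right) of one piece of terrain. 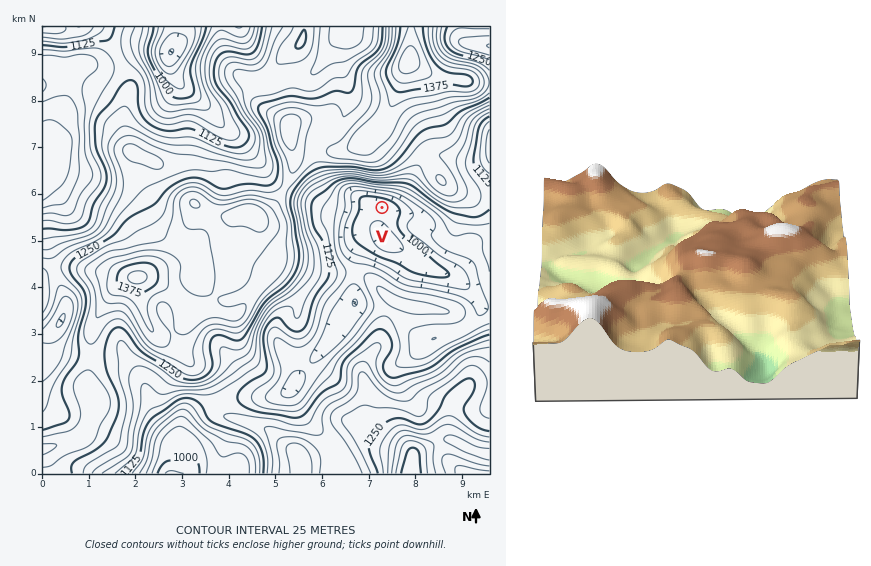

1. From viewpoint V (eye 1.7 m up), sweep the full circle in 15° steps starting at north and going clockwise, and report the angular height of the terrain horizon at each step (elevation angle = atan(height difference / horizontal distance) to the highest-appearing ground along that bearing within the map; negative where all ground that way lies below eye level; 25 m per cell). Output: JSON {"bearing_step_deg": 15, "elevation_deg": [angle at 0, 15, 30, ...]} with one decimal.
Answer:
{"bearing_step_deg": 15, "elevation_deg": [18.3, 16.4, 13.6, 11.4, 11.1, 9.9, 6.6, 4.0, 4.1, 3.0, 3.6, 3.9, 4.0, 3.6, 3.5, 5.3, 7.8, 8.6, 8.4, 8.5, 9.4, 12.5, 15.5, 18.1]}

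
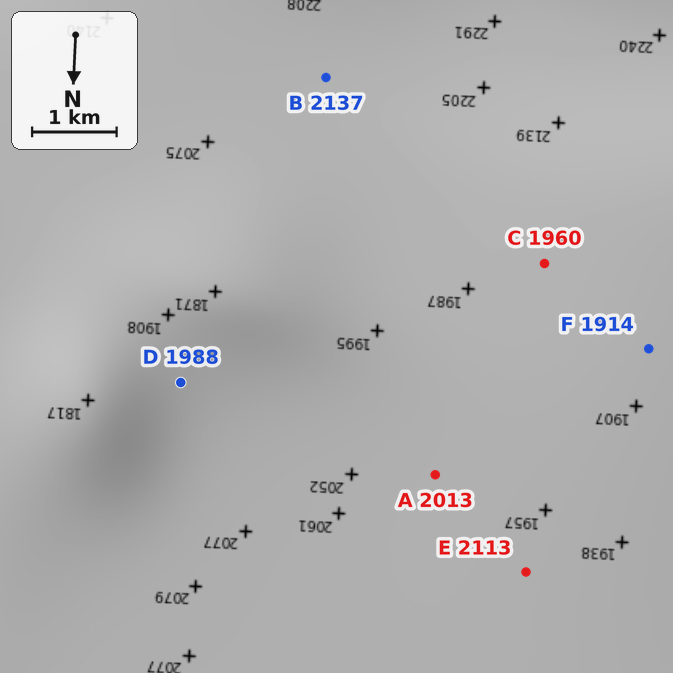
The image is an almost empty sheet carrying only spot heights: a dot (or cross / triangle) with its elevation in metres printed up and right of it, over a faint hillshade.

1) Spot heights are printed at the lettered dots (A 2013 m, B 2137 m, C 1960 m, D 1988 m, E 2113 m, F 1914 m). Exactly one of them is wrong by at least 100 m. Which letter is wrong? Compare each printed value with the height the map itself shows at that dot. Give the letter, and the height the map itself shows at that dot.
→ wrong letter E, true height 1988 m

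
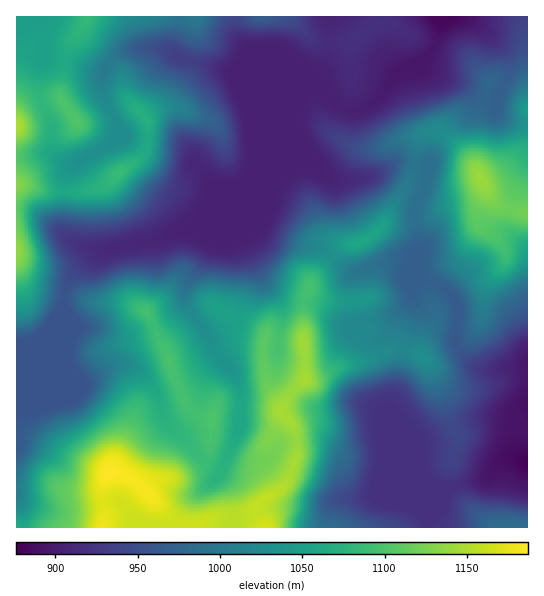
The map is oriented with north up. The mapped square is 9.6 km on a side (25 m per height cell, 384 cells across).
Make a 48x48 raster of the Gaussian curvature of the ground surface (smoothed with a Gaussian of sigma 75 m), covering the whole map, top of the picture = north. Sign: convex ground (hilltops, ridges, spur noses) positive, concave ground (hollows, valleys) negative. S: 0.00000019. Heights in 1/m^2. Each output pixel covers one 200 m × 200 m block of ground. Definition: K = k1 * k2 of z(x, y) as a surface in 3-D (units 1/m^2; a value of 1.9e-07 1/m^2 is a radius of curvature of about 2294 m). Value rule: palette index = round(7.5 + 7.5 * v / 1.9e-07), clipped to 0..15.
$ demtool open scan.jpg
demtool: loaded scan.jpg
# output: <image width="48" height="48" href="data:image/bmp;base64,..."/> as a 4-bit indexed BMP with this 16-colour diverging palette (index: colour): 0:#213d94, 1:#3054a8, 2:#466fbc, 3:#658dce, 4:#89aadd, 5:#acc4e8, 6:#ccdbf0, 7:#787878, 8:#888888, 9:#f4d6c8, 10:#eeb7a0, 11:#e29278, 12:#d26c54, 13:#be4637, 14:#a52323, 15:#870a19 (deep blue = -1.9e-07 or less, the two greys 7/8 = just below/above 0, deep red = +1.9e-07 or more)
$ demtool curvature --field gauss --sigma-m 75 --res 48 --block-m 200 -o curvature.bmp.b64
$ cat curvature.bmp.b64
<image width="48" height="48" href="data:image/bmp;base64,Qk32BAAAAAAAAHYAAAAoAAAAMAAAADAAAAABAAQAAAAAAIAEAAATCwAAEwsAABAAAAAAAAAAlD0hAKhUMAC8b0YAzo1lAN2qiQDoxKwA8NvMAHh4eACIiIgAyNb0AKC37gB4kuIAVGzSADdGvgAjI6UAGQqHAAaYd4mIiHd3eId3eVK7V5h3eId3eHiZl5dWeYV3h3dURodndVeEaHeIh3eIh4d5h/hXd3VoiJlmmYdmiFI7/naZiHd4dneHeXeadYh4d4dWjrdoiIpquYaIiHh3dFqWeBfdZXmXd4fPactnd3eoNHh3eId3dWqXdxe4d4yodmfcI3d3eIaZd3l3d4d3mXiHeLhWdozLh4hlZnd4d4jLd3p3d4d4iHiHd9h4d3jMeKh2d4dXiId6V1d3eIiId3h4d3V4d3dkR4iHiIeKd4dGV1aIeIiIeJh3eGVndndlZ4h3d4iec3i2e2Z4iHiHZ4h3eId2eYdmd4h3d5iIiah3eHd4iHd2ZniId4iHjbh4iXd4d5pVerZZAe64iId3d3iIeHh3iLl3iWZ3d4tHdoUXZf/Iipd3iId3eIiIeLp2d1Z3d3hWdYZ/8WyXnLd3Z3d3d4iId4dVaIeHd3nJh4iLcCJXeHeZd5iId4iHdYh3iYiXd4iYh4hTdqQ2UjnbhoeIeHd3dZp3d3iYd3d2h5h3d4d3dkm4g1d3emd3dnhnd4iIeId2qWX+iah3eHd1p3iHi2JXeKqUaVZ4d4d2nUT/iqiId4d1hoqXd5pHiJmneFWHZ4d0bGZ1TLh2d4d3d3mXdp51dYhXzvh3Kah1OUcQR2eHZoh4eYVoh3mENqVI68h3P8eIWTVmhSSutoiIeoZYeFV3U2Vq63QpO7d4fIecpneLl4d2mnlGenVndXqGdpg3NHiHZmjP18yFSIh2d2dZiPxiN4mFVYqNhniYh2v8YWmGZ4dmh4qM0v9TV4iHZ4lmaZiYiZUUIBZ1aIiHZGqIwv16qHiHeIh1aIiIiqY2dp/qeImZdnhXeVXf2Hd3d3d3d4iIiHerl3dqxkaal7t3VyX/13d2d3d4d3eIiHd4h3d4+lNoiMh3eQK8t3dlZmd3d3iIiId2Z4d4lodmZ3Z3agFjCKm5VXd3d3iIiHd3aqh3Ymh2Z2eGeMdwBqjNiJh3d4d3d3dmeqeJc2eHV4mXd9uId3aLiIVHd4d3d3dmeIedxneHaKuXd3h4mYeep5VHh3Znd3d3iHaLt0aKe+6GeCd3iYd5d/lYmHh3d3d4iHh3dlSvjP9leAemV3V4k6l6uYh3eId3eHdnt3aJA8tUeLZFaZRY1RbeqGh3eId3eHZml3qDAHeHZ/hIfvdIpqa8dHt3eId3iHh3eIqpVaS+YPZYeuY2iNQEo4pnd4d3d4iIh3iLl6a+dVZnhYZFzKUptnd3eId3eHeIh2d3ZleIf2ZZx4lYuHd4h3d3iIh3eHiHh3d4liV3W3dodpqHWJd3eHd4iIh3iIiId3iJumiWVXiXRYqHiId3Z4mIeId4iHd3iHiIiHe3ZniYVWlUh3eZRXh3iIh3iHd4eIeHeJaHZ3eIZnhUene4VnZ4iIh3d4d4h3d3d5iIdnh3iJl4m4i4iIiZeIl3d3iIiIl1d4eYd4d3eId3Z4h2l3iXZ4dWd3h3d4iHd3eId4iIh6qFR4hSz2IE/GmXiIh4iHeJiId3dw=="/>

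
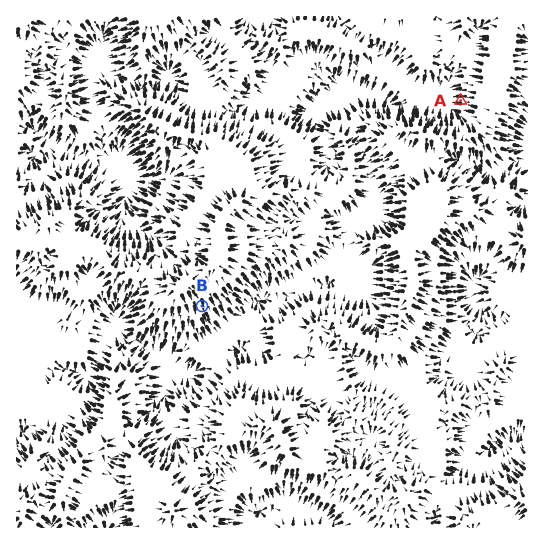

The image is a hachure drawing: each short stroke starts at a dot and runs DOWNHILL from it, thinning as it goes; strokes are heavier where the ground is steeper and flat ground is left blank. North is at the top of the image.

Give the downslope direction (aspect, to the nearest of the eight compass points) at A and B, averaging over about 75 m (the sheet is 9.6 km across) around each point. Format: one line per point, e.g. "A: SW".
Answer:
A: W
B: SE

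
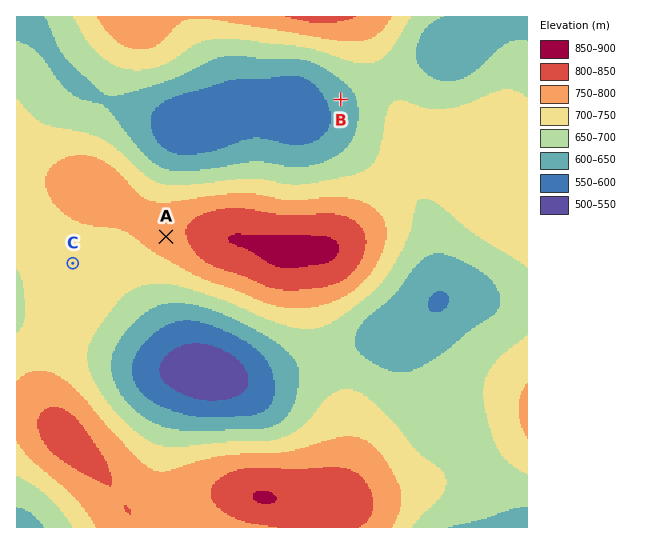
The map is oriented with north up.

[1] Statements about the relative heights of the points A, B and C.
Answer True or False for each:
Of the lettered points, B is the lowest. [True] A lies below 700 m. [False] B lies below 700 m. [True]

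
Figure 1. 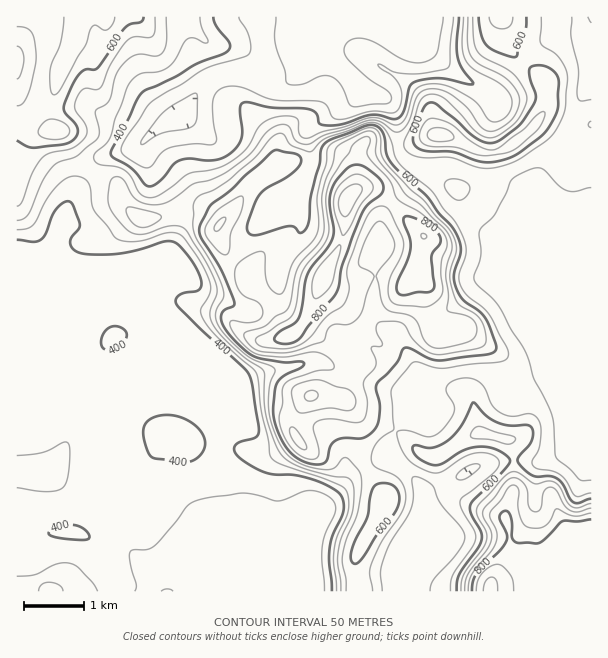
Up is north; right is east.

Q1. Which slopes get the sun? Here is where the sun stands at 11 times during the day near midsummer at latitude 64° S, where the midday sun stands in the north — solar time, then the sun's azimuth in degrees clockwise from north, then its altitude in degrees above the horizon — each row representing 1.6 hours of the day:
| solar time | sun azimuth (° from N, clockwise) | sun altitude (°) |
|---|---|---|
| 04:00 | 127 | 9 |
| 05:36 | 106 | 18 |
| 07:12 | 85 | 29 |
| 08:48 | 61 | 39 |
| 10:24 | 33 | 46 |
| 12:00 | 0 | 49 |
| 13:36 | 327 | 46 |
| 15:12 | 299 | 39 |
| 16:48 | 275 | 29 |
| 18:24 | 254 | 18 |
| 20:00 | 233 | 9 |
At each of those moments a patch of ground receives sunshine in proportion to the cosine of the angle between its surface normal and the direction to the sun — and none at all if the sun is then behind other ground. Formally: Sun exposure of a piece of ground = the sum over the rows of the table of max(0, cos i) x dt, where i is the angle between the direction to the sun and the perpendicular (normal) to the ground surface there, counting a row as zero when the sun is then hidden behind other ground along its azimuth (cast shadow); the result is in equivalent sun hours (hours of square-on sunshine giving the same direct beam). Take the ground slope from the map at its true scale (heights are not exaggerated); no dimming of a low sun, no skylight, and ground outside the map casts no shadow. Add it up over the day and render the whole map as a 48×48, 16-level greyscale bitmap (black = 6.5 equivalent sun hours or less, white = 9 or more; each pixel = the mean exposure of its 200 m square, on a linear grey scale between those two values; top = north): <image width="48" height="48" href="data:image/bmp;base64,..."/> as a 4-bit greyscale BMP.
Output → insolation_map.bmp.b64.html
<image width="48" height="48" href="data:image/bmp;base64,Qk32BAAAAAAAAHYAAAAoAAAAMAAAADAAAAABAAQAAAAAAIAEAAATCwAAEwsAABAAAAAAAAAAAAAAABEREQAiIiIAMzMzAERERABVVVUAZmZmAHd3dwCIiIgAmZmZAKqqqgC7u7sAzMzMAN3d3QDu7u4A////AMzMzMzMzLvMzMzMzMqqzMzMyaq8zMzMzMzMzMzMzLzMzMzMzKmJy7zLq8zd3MzMzLzMzLzMzMzMzMzMzJmauau5ms3e3NzLzLu7qrzMzMzMzMzMyoq8yYvKma3d3d3MzNy7u83MzMzMzMzMuorM23iruZqqvd3dzN3d3dzMzMzMzMzMqpnN3JF7uodFrN3d3d3d3czMzMzMzMzMqqi8zLM6uoeL3LzN3d3d3czMzMzMzMzMqqiJvMtYupze3KrLvMzMzN3czMzMzMzLqpYmvN24q8ze3czbqszMzN3dzMu8zMuphQAnrd7GV6rO7t3duszMzN3dzMu7y7qpQAKavd2VYxebzbzdu8zMzM3MzMy7zLzJAHqru8uKzGAkapq7u8zMzMzMzMzMzd2lOtuqqqvN3tpnq6q7u8zMzMzMzM3d3cl1ncu6qazdzd3d3du8y8y8zMzN3d3d3Jh4zJmIq7zczN3e3d3MzNzLzM3d3d3dy4iLuoiqu7zMy7zd3M3LzN3czMzd3d3MyomrvMzdzMvMzLzczN3MzN3d3MzMzMzMu4mt3u7dypm8zd3czN3MzM3d3MzMzN3Lu3NZvd3Muqmrmbu6vMzMzMzN3Mu8zM27pgAAA5qs3MqnM0RXrMzMzMzMzMurzMy6UABTAEnN3MylZmZ6zczMzMzMzM3czMy2AH3dynrLvMyqzLu828zMzMzMzN3dzMuGad3e7Zeau7iazd3durzMzMzMzN3d3Mubzcq83Lebu5Zpq93tqrzMzMzMzMzMzdzM24iry7mLu6iZmM7Lu7zMzMzMzMzMzMzLl6yqy7qLy7u7u8ubu7zMzMzMzMzMy7unWM2ozNyazM3MypiKu7zMzMzMy7u7urp0S92nve63q93cyWeKvMzMzLvMu6qYiJhCa93JnO7YiLvMqJmavMzMzJq8zcynQ1RFm8zcqd3JeJmLzMuZu8zMzHm8zMuXdVSMyprNyaqZaIit3dqIu8zMzJmry7qb3cus3Zeryol5Zore3aiKu8zMzLmau7vN3t3N7tmKmpmrY4zu2nmru8zMzLqqu8zdzc3d7tyHaLzdyazuyau7u8zMzLqqq83dvL3t7t3HM7ze7t3tq926qrzMzMqqq93dy73d3e7clIze7t23ipYyNZzMzMp2eau7u83c3e7d3KvN3MtSABN5cknMzKljRohmm83dy83du83d26pzNHzd3FScy8zMu7uWerzMu7zexoy6q8qJ3e7K3dhrzMzd3cupiau8u7ze23ecuqp63uypvN2JzbzLu6mqqZq7u8ze7tyqy7l53ty5iN3KzbzKiZqqqYac3d3czcy6p2V73d3JRJvKvLvLiqqqqYVJzduqq8y6mGi93ttiFZzLu7vMmribqpljWKqqu8y7mazd3ZQ1ac3dy8vNuriKqqu4ZoqqzMu7q8zMzJd4m93dzNzMy8qKqrvLu7u8zLu8zMzLu6mavM3dzNzMzMuZm7zM3czMzLzM3dzMqrqru7vMzN3MzMy7u7zMzMzMzMzMzMzLmqqry7zMzA=="/>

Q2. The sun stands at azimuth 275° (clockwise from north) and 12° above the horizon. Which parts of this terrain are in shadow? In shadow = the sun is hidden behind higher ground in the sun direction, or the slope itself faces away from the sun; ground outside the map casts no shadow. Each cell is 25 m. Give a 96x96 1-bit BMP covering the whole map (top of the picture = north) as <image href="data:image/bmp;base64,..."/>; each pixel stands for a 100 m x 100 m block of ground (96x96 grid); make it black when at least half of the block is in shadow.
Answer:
<image width="96" height="96" href="data:image/bmp;base64,Qk2+BAAAAAAAAD4AAAAoAAAAYAAAAGAAAAABAAEAAAAAAIAEAAATCwAAEwsAAAIAAAAAAAAA////AAAAAAAAAAAAAAAAPwAAAAAAAAAAAAAAPgAAAAAAAAAAAAAAPgAAAAAAAAAAAAAAPgAAAAAAAAAAAAAAPwAAAAAAAAAAAAAAPwAAAAAAAAAAAAAAP4AAAAAAAAAAAAAAH8AAAAAAAAAAAAAAH8AAAAAAAAAAAAAAD+AAAAAAAAAAAAAAB/AAAAAAAAAAAAAAB/AAHAAAAAAAAAAAA/gAPAAAAAAAAAAAA/wAPhwAAAAAAAAAAfwAHj4AAAAAAAAAAfgAHj8AAAAAAAAAAfgAHj8AAAAAAAAAAfAADj8AAAAAAAAAAeAADj4AAAAAAAAAAAAADjgAAAAAAAAAAAHgDgAAAAAAAAAeAAH4DAAAAAAAAAA+AAD4DAAAAAAAAAB+AAAwB8AAAAAAAAB8GAAAB+AAAAAAAADgGAAAB+AAAAAAAAAAGAAAB+AAAAAAAAAAHAAAA8AAAAAAAAAAHgAAAYAAAAAAAAAAHwAAAAAAAAAAAAAAf4AAAAAAAAAAAAAA/4ACAAAAAAAAAAAAfwAGAAAAAAAAAAAAfgAAAAAAAAAAAAAAfAAAAAAAAAAAAAAAAAAAAAAAAAAAAAAAAQAAAAAAAAAAAAAAAYAAAAAAAAAAAAAAAcAAAAAAAAAAAAAAAYAAIAAAAAAAAAPAAAAB+AAAAAAAAAPwAAAD/AAAAAAAAAH8AAAH/AAAAAAAAAH8AAAP/AAAAAAAAAB8AAAP/AAAAAAAAAB8AAAP8AAAAAAAAAA8AAAPwAAAAAAAAAA8AAA/wAAAAAAAAAAfAAP/4AAAAAAAAAAf4AP/8AAAAAAAAAAP8AP/8AAAAAAAAAAP8AP/8AAAAAAAAGAP+Af/8AAAAAAAAGAP+Af/8AAAAAAAAGAH+Af/8AAAAAAAAAAH+Af/8AAAAAAAAAAD/Af/+AAAAAAAAAAD/AP/+AAAAAAAAAAB/AP/+AAAAAOAPAAB/Af/8AAAAAOAPwAB/gf/wAAcAAAAH4AB/g//AAA/AAAAD4AB/h/+AAB/AAAAB4AB/h/4AAB/AAAAB4AA/h/AAAB/ABwAA4AA///AAAA/AB4AAYAAf/+AAAA+AD4AAAAAP/8AAAA8AD4AAAAAH/8AAAA4AD4AAAIAH/4AAAAQADwAAAOAH/wAAAAAADAAAAOAH/gAOAAAAEAAAAGAH/AAPwAAP/wAAAAAP+AAH8AAf/8AAAcAH8AAD+AA//+AAAeAH8A+B/AA//+AAAfAH4B/A/gA//8AAAeADwD/AfgA/n8AAAAADgB/APwA8H8AAAAQAAB/AHwB8H8AAAAAAAD8AH4B+P8AAAAAAADgAH4B+fwAAAAAAADAAH8B+fgAAAAAAAAAAD9g8/gAAAAAAAAAAD9w8/gOAAAAAAAAAD9w8/AGAAAAAAAAAD5wc/AAAAAAAAAAABwwY/AAAAAAAAAAAAAwAfAAAAAAAAAAAAAwAfBgAAAAAAAAAAAwAfDgAAAAAAAAAAAAAPDgAAAAAAAAAAAAAOHgYAAAAAAABAAAAEPg4AAAAAAADgAAAAPg4AAAAAAADgI="/>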